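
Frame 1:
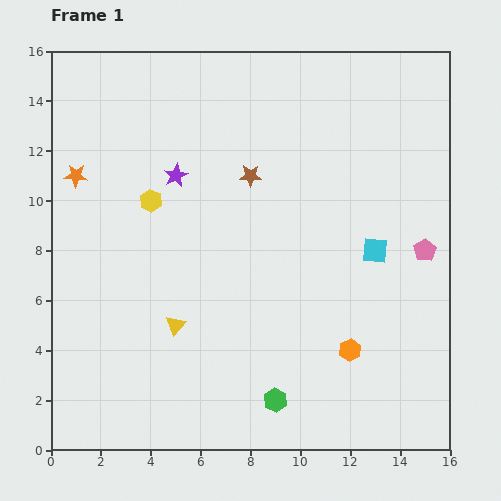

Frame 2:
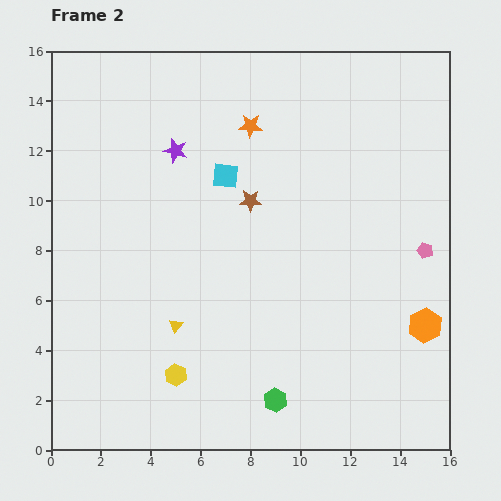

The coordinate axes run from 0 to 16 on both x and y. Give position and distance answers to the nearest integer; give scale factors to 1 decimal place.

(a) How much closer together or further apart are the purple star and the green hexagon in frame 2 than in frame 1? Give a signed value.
+1

Distance in frame 1: 10. Distance in frame 2: 11.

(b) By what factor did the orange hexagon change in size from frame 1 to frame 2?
1.5×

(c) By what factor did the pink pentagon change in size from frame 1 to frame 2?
0.7×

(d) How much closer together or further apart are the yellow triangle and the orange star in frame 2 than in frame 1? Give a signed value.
+2

Distance in frame 1: 7. Distance in frame 2: 9.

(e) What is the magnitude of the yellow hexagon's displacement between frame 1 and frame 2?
7

The yellow hexagon moved from (4, 10) to (5, 3), a distance of √(1² + 7²) ≈ 7.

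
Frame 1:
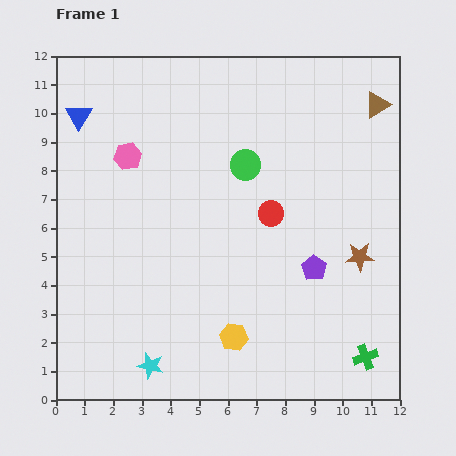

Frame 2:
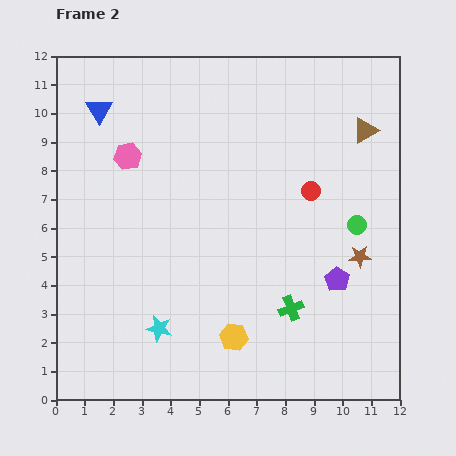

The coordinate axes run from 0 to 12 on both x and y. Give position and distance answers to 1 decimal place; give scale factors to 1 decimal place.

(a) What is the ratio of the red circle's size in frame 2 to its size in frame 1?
0.7×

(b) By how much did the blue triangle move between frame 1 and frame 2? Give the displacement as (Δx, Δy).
(0.7, 0.2)

The blue triangle was at (0.8, 9.9) in frame 1 and (1.5, 10.1) in frame 2.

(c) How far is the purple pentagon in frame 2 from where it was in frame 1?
0.9

The purple pentagon moved from (9.0, 4.6) to (9.8, 4.2), a distance of √(0.8² + 0.4²) ≈ 0.9.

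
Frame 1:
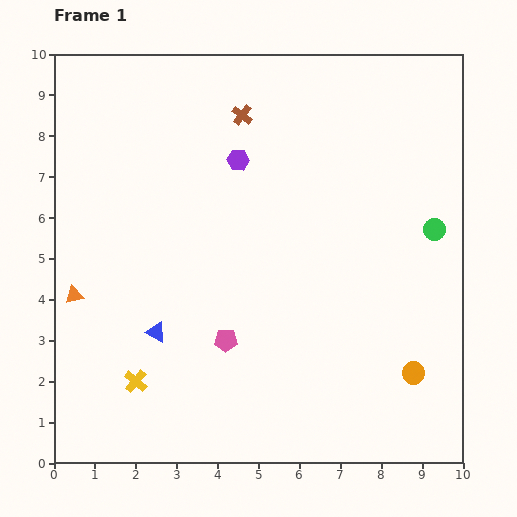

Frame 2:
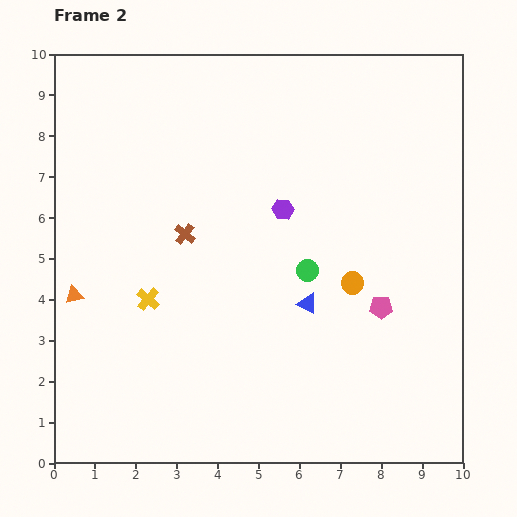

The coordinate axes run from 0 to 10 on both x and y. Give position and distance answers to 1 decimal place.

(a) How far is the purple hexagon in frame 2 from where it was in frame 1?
1.6

The purple hexagon moved from (4.5, 7.4) to (5.6, 6.2), a distance of √(1.1² + 1.2²) ≈ 1.6.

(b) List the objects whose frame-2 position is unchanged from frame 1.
the orange triangle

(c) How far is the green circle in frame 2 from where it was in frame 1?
3.3

The green circle moved from (9.3, 5.7) to (6.2, 4.7), a distance of √(3.1² + 1.0²) ≈ 3.3.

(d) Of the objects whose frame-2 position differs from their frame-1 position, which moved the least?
the purple hexagon

(moved 1.6)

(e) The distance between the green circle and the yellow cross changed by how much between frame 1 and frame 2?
-4.2

Distance in frame 1: 8.2. Distance in frame 2: 4.0.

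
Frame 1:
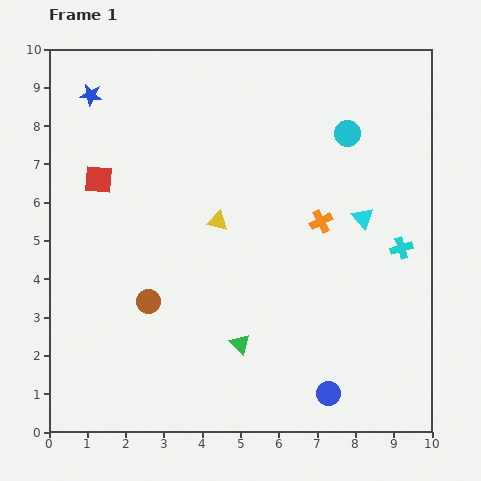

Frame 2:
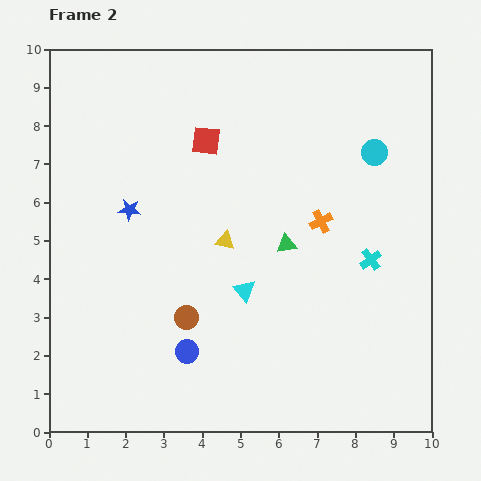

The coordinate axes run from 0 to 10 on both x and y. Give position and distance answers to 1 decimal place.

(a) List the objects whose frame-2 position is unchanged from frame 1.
the orange cross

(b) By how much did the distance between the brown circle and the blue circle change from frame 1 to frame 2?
-4.4

Distance in frame 1: 5.3. Distance in frame 2: 0.9.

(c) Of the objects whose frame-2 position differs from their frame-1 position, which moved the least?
the yellow triangle

(moved 0.5)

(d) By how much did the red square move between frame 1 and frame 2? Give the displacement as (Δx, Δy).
(2.8, 1.0)

The red square was at (1.3, 6.6) in frame 1 and (4.1, 7.6) in frame 2.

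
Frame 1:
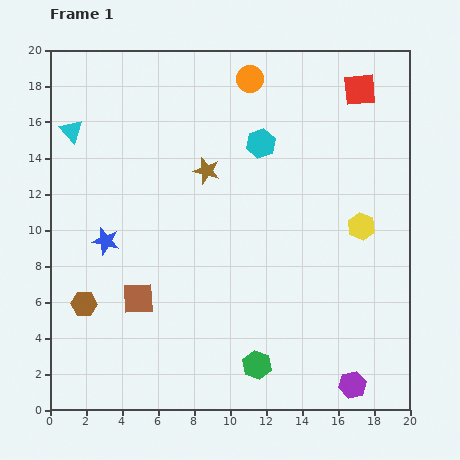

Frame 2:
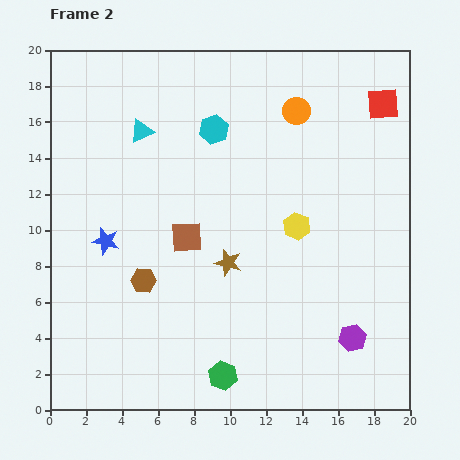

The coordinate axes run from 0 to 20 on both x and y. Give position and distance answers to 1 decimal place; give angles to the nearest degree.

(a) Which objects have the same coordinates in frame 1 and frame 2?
the blue star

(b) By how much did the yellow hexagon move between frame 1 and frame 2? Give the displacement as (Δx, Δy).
(-3.6, 0.0)

The yellow hexagon was at (17.3, 10.2) in frame 1 and (13.7, 10.2) in frame 2.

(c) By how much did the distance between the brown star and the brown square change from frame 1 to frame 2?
-5.4

Distance in frame 1: 8.1. Distance in frame 2: 2.7.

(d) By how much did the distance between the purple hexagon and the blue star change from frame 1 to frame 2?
-1.2

Distance in frame 1: 15.9. Distance in frame 2: 14.7.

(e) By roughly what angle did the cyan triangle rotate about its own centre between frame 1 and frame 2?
47° clockwise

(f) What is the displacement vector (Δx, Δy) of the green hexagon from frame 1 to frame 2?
(-1.9, -0.6)

The green hexagon was at (11.5, 2.5) in frame 1 and (9.6, 1.9) in frame 2.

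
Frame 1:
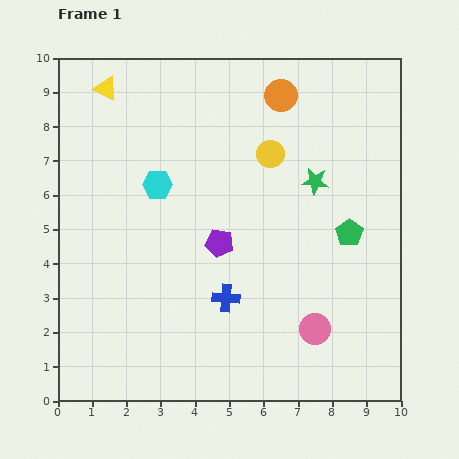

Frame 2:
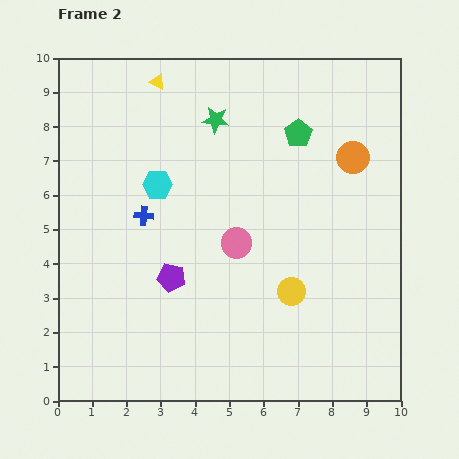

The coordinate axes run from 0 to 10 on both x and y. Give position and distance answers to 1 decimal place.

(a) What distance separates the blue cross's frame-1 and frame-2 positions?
3.4

The blue cross moved from (4.9, 3.0) to (2.5, 5.4), a distance of √(2.4² + 2.4²) ≈ 3.4.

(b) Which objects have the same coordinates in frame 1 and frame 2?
the cyan hexagon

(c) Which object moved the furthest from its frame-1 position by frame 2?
the yellow circle

(moved 4.0; next 3.4)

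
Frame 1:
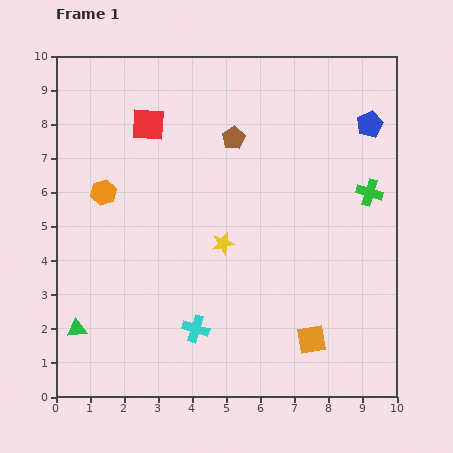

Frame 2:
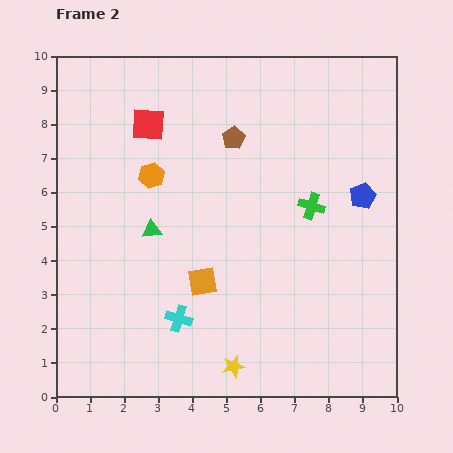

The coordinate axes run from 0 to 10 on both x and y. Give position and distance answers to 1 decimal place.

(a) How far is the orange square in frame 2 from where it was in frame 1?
3.6

The orange square moved from (7.5, 1.7) to (4.3, 3.4), a distance of √(3.2² + 1.7²) ≈ 3.6.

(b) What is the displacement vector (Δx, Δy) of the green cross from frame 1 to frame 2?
(-1.7, -0.4)

The green cross was at (9.2, 6.0) in frame 1 and (7.5, 5.6) in frame 2.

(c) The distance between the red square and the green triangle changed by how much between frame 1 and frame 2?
-3.3

Distance in frame 1: 6.4. Distance in frame 2: 3.1.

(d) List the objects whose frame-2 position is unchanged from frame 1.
the brown pentagon, the red square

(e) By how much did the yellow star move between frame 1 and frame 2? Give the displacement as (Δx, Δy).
(0.3, -3.6)

The yellow star was at (4.9, 4.5) in frame 1 and (5.2, 0.9) in frame 2.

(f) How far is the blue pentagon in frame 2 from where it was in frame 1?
2.1

The blue pentagon moved from (9.2, 8.0) to (9.0, 5.9), a distance of √(0.2² + 2.1²) ≈ 2.1.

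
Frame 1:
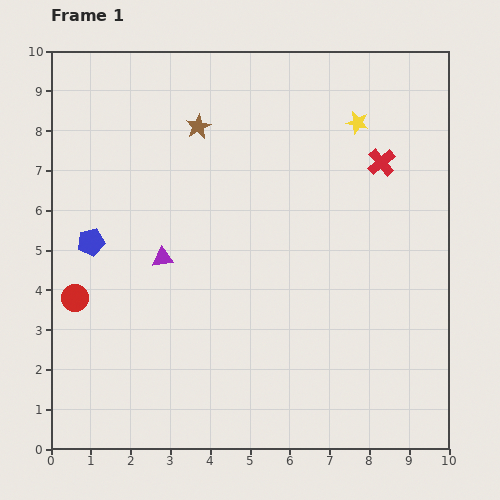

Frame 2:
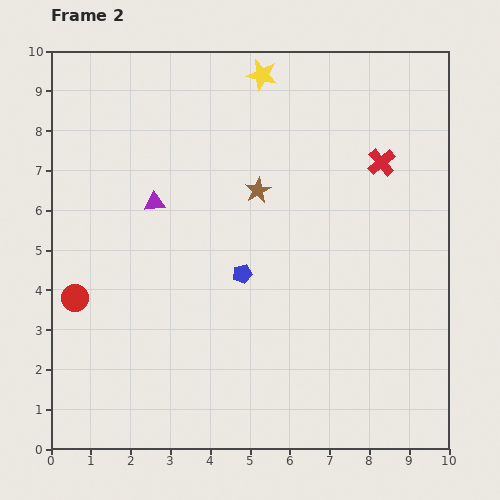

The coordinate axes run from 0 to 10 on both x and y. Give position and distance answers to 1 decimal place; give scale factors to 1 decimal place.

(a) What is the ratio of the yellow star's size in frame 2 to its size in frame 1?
1.4×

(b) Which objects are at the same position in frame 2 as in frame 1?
the red cross, the red circle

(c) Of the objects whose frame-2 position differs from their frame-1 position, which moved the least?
the purple triangle

(moved 1.4)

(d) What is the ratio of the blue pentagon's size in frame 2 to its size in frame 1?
0.7×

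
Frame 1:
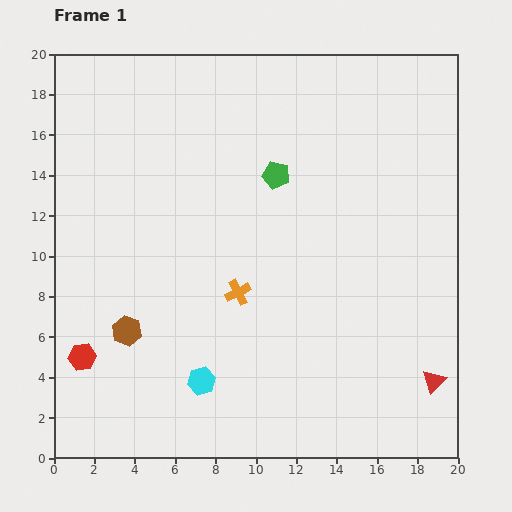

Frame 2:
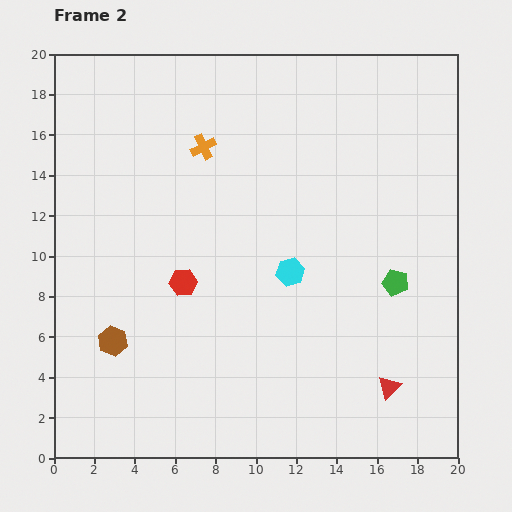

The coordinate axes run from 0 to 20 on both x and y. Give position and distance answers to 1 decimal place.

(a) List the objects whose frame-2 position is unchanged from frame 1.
none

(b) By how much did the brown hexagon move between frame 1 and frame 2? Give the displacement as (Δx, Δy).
(-0.7, -0.5)

The brown hexagon was at (3.6, 6.3) in frame 1 and (2.9, 5.8) in frame 2.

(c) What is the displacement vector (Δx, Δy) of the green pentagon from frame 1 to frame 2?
(5.9, -5.3)

The green pentagon was at (11.0, 14.0) in frame 1 and (16.9, 8.7) in frame 2.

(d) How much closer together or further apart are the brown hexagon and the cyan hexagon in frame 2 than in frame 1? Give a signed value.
+4.9

Distance in frame 1: 4.5. Distance in frame 2: 9.4.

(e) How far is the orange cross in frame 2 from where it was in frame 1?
7.4

The orange cross moved from (9.1, 8.2) to (7.4, 15.4), a distance of √(1.7² + 7.2²) ≈ 7.4.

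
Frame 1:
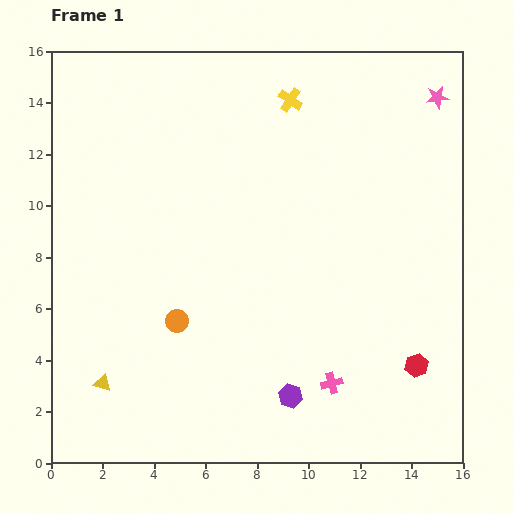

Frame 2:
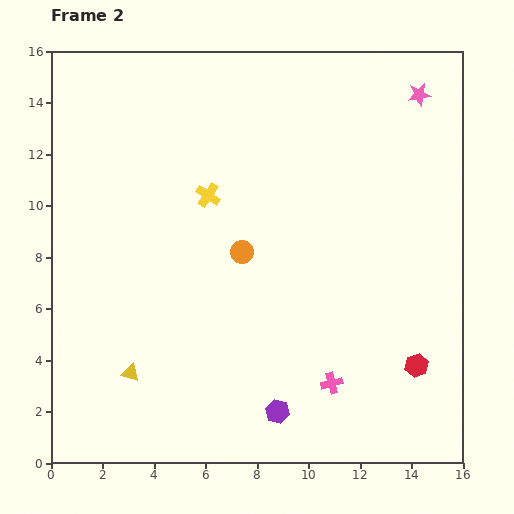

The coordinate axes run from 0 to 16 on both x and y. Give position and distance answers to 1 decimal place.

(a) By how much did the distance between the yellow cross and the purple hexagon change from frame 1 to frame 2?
-2.7

Distance in frame 1: 11.5. Distance in frame 2: 8.8.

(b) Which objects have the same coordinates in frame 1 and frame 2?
the red hexagon, the pink cross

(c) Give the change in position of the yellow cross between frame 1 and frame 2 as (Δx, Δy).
(-3.2, -3.7)

The yellow cross was at (9.3, 14.1) in frame 1 and (6.1, 10.4) in frame 2.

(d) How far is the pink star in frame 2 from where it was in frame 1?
0.7

The pink star moved from (15.0, 14.2) to (14.3, 14.3), a distance of √(0.7² + 0.1²) ≈ 0.7.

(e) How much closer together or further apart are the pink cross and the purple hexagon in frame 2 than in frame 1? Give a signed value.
+0.7

Distance in frame 1: 1.7. Distance in frame 2: 2.4.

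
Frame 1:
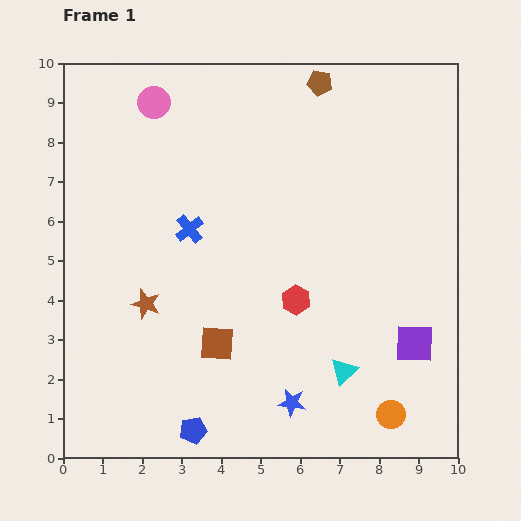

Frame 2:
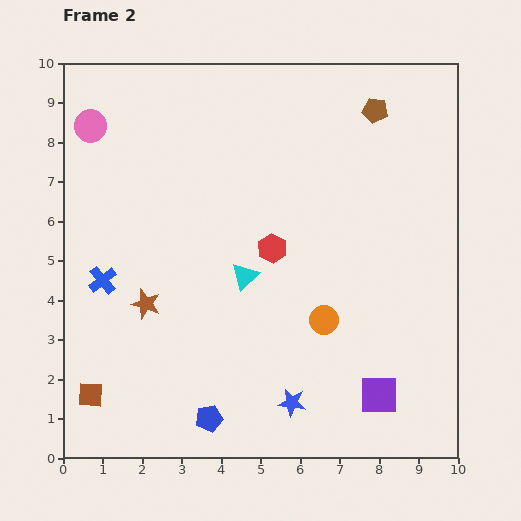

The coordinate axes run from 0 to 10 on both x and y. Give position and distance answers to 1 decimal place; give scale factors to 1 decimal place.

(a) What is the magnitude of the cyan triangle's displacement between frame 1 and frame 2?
3.5

The cyan triangle moved from (7.1, 2.2) to (4.6, 4.6), a distance of √(2.5² + 2.4²) ≈ 3.5.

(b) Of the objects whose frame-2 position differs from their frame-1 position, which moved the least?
the blue pentagon

(moved 0.5)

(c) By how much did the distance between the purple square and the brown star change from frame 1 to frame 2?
-0.6

Distance in frame 1: 6.9. Distance in frame 2: 6.3.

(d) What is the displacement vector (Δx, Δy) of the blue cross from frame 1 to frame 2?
(-2.2, -1.3)

The blue cross was at (3.2, 5.8) in frame 1 and (1.0, 4.5) in frame 2.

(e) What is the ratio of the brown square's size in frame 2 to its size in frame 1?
0.7×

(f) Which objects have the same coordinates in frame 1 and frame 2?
the brown star, the blue star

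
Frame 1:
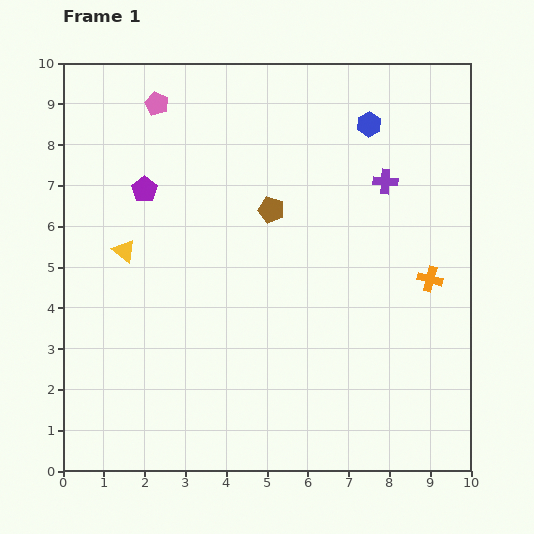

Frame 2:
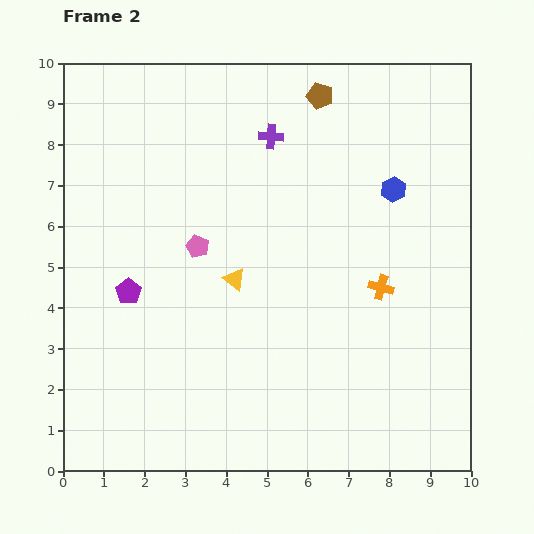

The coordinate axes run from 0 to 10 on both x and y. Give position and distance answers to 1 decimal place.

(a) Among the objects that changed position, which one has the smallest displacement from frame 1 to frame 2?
the orange cross

(moved 1.2)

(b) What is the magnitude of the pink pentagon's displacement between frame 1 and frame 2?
3.6

The pink pentagon moved from (2.3, 9.0) to (3.3, 5.5), a distance of √(1.0² + 3.5²) ≈ 3.6.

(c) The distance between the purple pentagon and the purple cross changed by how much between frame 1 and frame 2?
-0.7

Distance in frame 1: 5.9. Distance in frame 2: 5.2.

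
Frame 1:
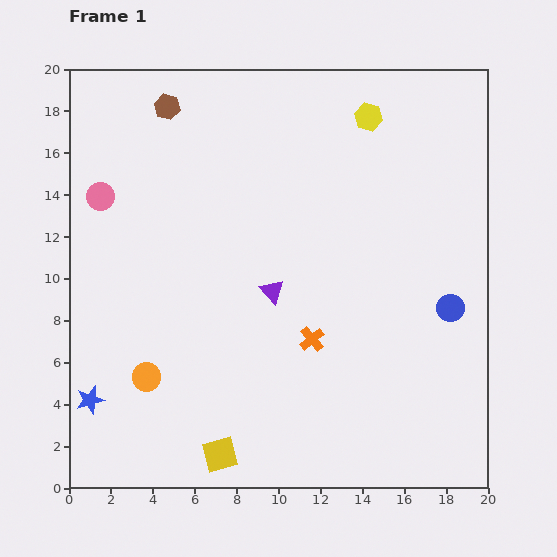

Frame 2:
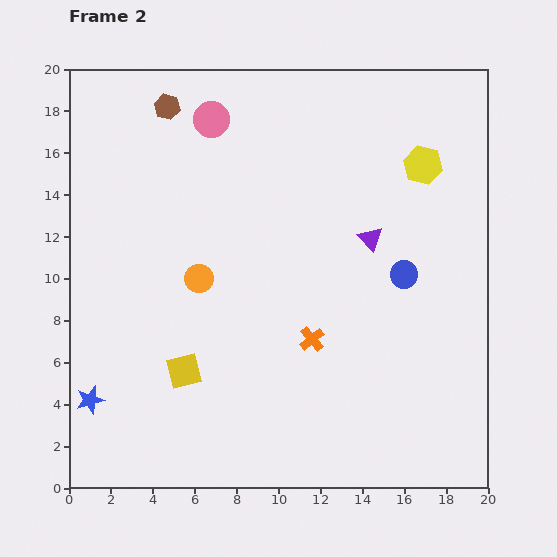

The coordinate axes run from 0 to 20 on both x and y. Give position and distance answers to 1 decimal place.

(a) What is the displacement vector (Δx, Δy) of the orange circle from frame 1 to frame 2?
(2.5, 4.7)

The orange circle was at (3.7, 5.3) in frame 1 and (6.2, 10.0) in frame 2.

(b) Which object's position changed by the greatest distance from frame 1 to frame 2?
the pink circle

(moved 6.5; next 5.3)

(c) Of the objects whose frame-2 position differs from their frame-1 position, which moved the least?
the blue circle

(moved 2.7)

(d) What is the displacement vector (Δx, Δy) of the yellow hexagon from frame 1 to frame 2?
(2.6, -2.3)

The yellow hexagon was at (14.3, 17.7) in frame 1 and (16.9, 15.4) in frame 2.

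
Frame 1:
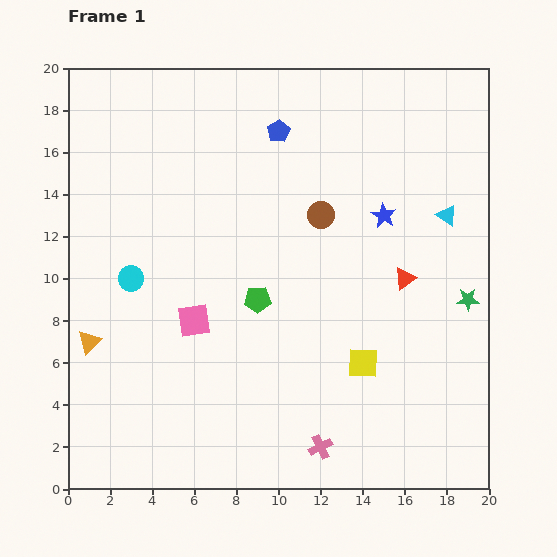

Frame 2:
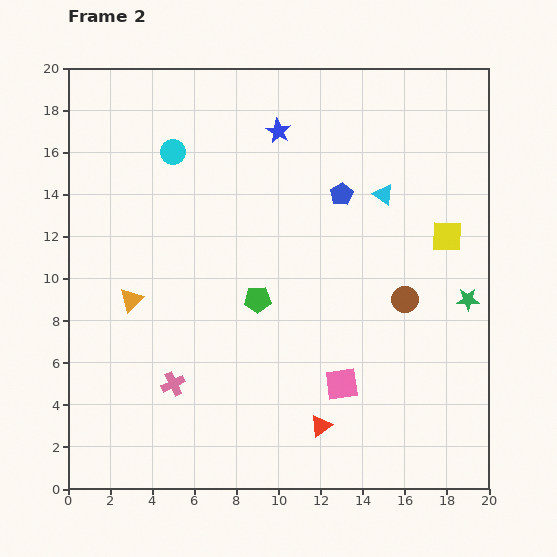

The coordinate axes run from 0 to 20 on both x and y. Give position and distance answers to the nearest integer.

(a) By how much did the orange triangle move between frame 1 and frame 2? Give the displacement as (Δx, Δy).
(2, 2)

The orange triangle was at (1, 7) in frame 1 and (3, 9) in frame 2.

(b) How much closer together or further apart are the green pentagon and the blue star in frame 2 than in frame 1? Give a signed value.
+1

Distance in frame 1: 7. Distance in frame 2: 8.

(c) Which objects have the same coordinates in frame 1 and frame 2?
the green star, the green pentagon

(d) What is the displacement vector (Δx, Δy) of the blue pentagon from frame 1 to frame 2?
(3, -3)

The blue pentagon was at (10, 17) in frame 1 and (13, 14) in frame 2.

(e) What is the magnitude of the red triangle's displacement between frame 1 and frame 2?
8

The red triangle moved from (16, 10) to (12, 3), a distance of √(4² + 7²) ≈ 8.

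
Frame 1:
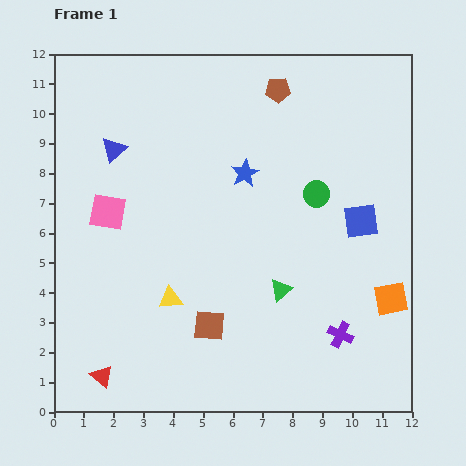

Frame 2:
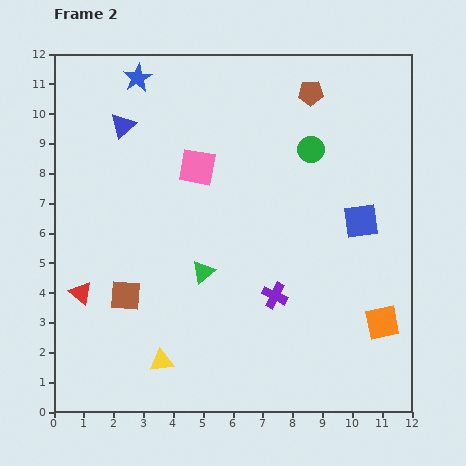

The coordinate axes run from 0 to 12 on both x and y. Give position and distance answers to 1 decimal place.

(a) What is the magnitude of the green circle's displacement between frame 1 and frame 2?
1.5

The green circle moved from (8.8, 7.3) to (8.6, 8.8), a distance of √(0.2² + 1.5²) ≈ 1.5.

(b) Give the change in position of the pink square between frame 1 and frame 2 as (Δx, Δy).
(3.0, 1.5)

The pink square was at (1.8, 6.7) in frame 1 and (4.8, 8.2) in frame 2.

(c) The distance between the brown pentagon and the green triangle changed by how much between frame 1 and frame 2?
+0.3

Distance in frame 1: 6.7. Distance in frame 2: 7.0.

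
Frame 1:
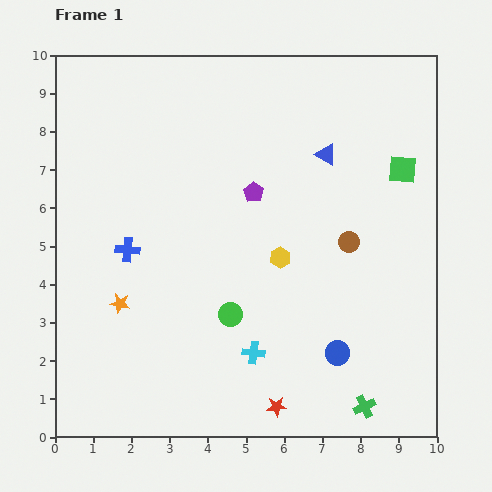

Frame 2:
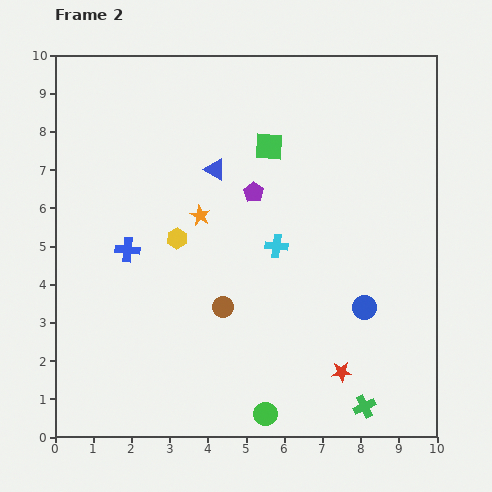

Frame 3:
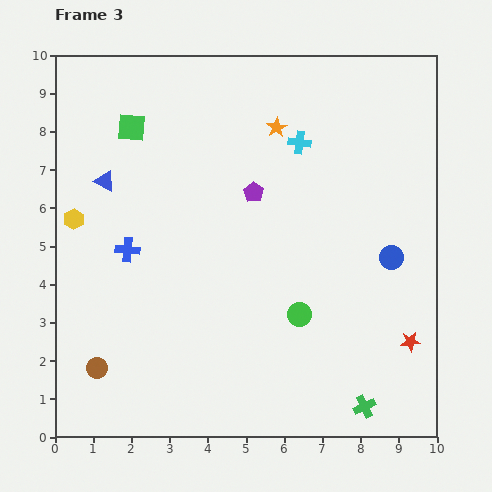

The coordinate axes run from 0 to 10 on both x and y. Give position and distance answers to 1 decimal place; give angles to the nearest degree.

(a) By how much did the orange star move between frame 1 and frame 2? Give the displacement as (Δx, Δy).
(2.1, 2.3)

The orange star was at (1.7, 3.5) in frame 1 and (3.8, 5.8) in frame 2.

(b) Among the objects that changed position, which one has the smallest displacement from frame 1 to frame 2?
the blue circle

(moved 1.4)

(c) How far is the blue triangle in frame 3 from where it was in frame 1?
5.8

The blue triangle moved from (7.1, 7.4) to (1.3, 6.7), a distance of √(5.8² + 0.7²) ≈ 5.8.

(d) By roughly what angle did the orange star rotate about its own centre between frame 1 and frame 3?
30° clockwise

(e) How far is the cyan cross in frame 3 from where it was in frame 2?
2.8

The cyan cross moved from (5.8, 5.0) to (6.4, 7.7), a distance of √(0.6² + 2.7²) ≈ 2.8.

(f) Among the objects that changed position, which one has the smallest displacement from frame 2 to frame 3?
the blue circle

(moved 1.5)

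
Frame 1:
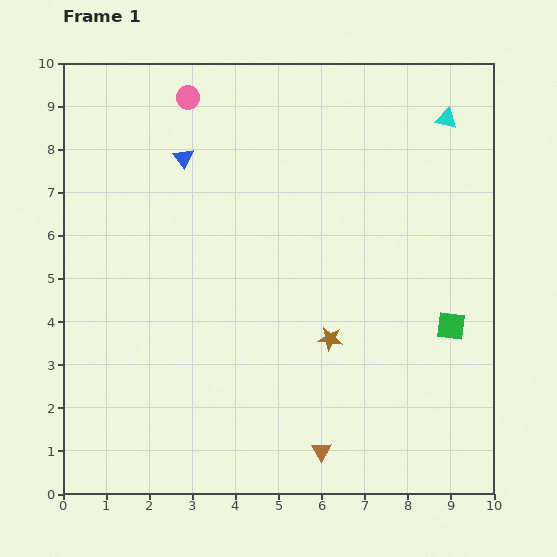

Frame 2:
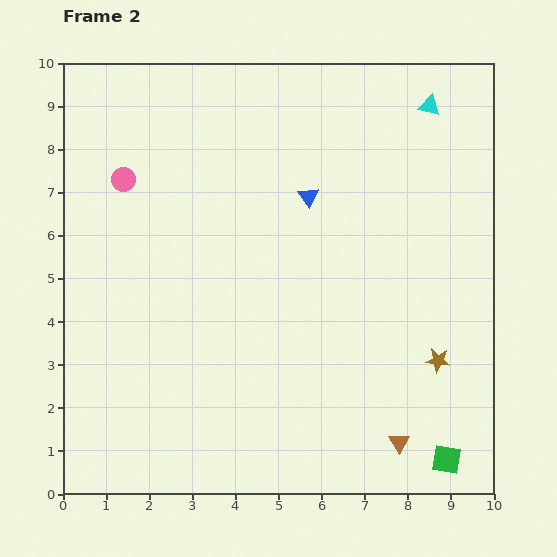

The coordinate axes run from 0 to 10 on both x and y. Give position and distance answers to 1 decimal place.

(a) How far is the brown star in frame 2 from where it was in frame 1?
2.5

The brown star moved from (6.2, 3.6) to (8.7, 3.1), a distance of √(2.5² + 0.5²) ≈ 2.5.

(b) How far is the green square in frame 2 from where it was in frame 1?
3.1

The green square moved from (9.0, 3.9) to (8.9, 0.8), a distance of √(0.1² + 3.1²) ≈ 3.1.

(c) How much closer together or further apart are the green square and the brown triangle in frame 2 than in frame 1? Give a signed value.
-3.0

Distance in frame 1: 4.2. Distance in frame 2: 1.2.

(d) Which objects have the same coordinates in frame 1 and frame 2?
none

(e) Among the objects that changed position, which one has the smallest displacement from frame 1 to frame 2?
the cyan triangle

(moved 0.5)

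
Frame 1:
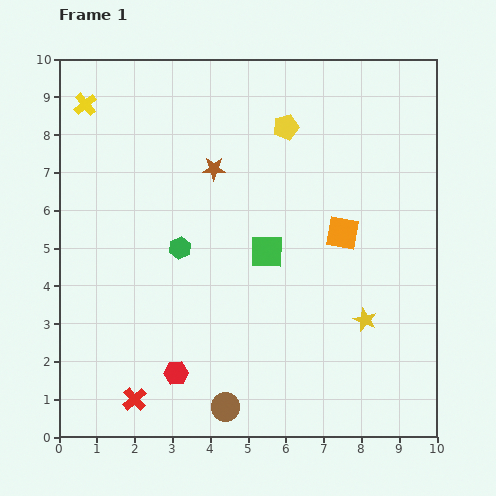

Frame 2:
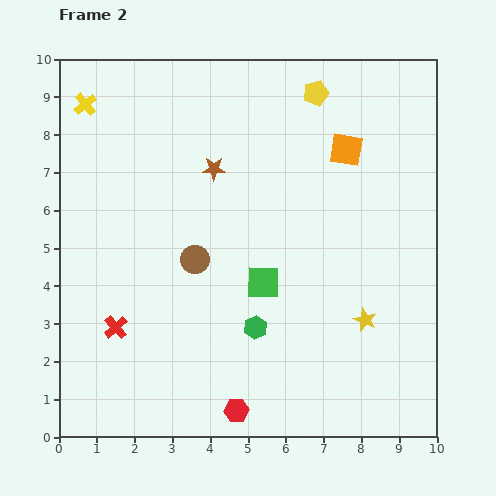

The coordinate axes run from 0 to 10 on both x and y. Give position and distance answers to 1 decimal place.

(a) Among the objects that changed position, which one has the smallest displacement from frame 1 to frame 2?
the green square

(moved 0.8)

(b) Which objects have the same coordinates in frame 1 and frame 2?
the brown star, the yellow cross, the yellow star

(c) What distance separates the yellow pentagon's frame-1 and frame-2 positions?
1.2

The yellow pentagon moved from (6.0, 8.2) to (6.8, 9.1), a distance of √(0.8² + 0.9²) ≈ 1.2.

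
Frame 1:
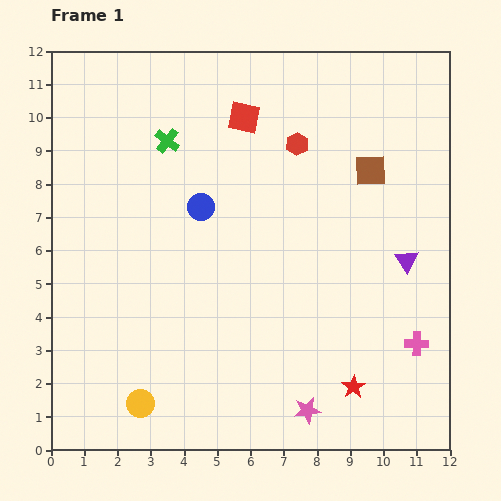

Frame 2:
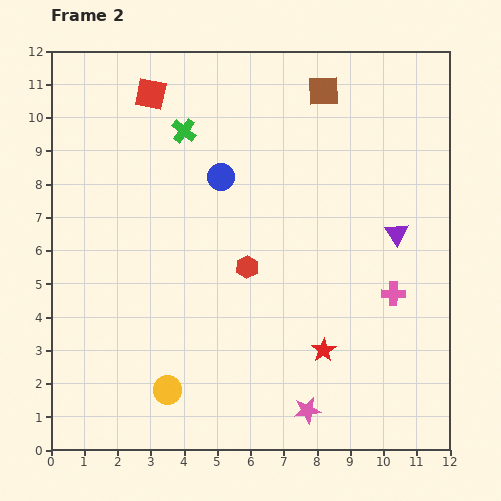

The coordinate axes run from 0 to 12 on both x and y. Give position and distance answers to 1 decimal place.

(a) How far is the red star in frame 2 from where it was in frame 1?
1.4

The red star moved from (9.1, 1.9) to (8.2, 3.0), a distance of √(0.9² + 1.1²) ≈ 1.4.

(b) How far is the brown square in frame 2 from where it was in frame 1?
2.8

The brown square moved from (9.6, 8.4) to (8.2, 10.8), a distance of √(1.4² + 2.4²) ≈ 2.8.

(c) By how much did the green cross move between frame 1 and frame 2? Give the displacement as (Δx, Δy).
(0.5, 0.3)

The green cross was at (3.5, 9.3) in frame 1 and (4.0, 9.6) in frame 2.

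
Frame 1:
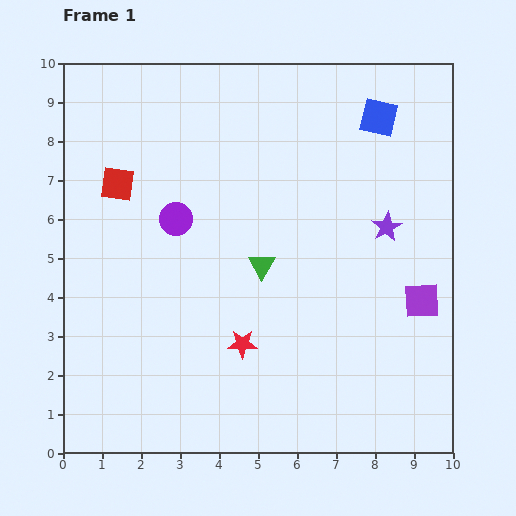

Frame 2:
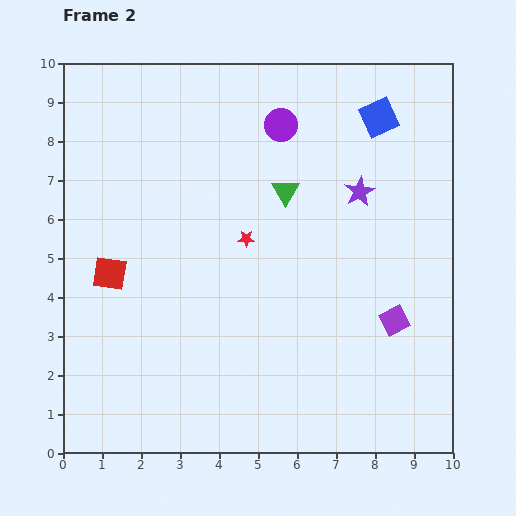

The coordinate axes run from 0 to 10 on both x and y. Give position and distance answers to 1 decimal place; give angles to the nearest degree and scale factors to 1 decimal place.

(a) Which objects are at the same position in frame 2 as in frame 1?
the blue square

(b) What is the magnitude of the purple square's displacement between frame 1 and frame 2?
0.9

The purple square moved from (9.2, 3.9) to (8.5, 3.4), a distance of √(0.7² + 0.5²) ≈ 0.9.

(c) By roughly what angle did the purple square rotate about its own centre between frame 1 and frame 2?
26° counter-clockwise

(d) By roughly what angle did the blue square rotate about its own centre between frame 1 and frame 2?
38° counter-clockwise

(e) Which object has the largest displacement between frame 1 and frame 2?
the purple circle

(moved 3.6; next 2.7)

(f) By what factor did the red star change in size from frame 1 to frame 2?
0.6×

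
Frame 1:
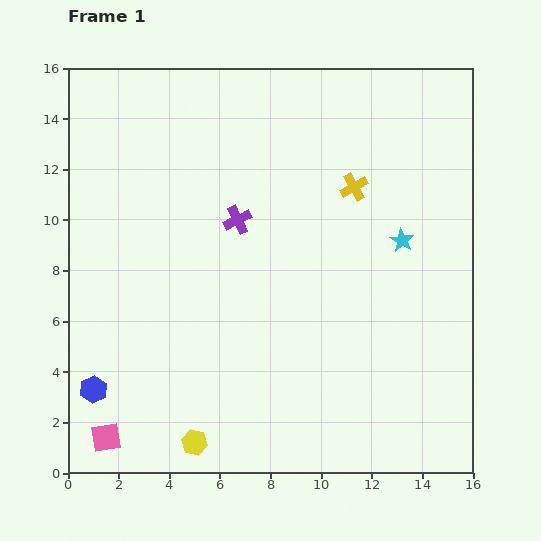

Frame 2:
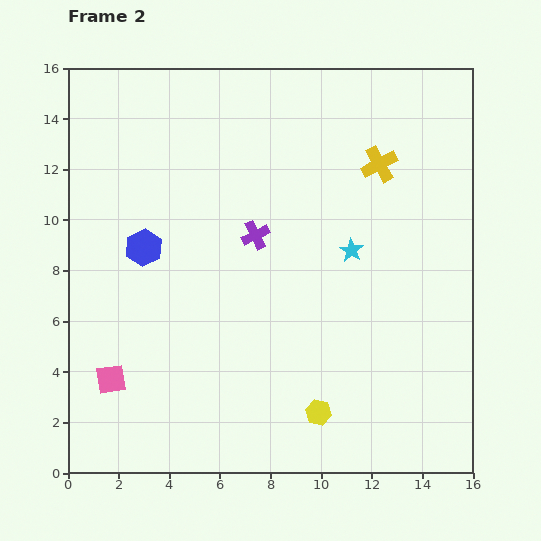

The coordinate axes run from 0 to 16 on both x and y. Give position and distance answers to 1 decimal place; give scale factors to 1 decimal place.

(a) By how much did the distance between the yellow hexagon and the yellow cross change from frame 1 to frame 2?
-1.8

Distance in frame 1: 11.9. Distance in frame 2: 10.1.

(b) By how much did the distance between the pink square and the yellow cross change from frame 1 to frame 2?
-0.3

Distance in frame 1: 13.9. Distance in frame 2: 13.6.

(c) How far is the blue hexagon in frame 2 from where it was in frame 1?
5.9

The blue hexagon moved from (1.0, 3.3) to (3.0, 8.9), a distance of √(2.0² + 5.6²) ≈ 5.9.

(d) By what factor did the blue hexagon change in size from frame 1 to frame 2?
1.3×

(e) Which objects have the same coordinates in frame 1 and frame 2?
none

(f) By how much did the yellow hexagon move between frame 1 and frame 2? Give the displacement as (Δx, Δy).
(4.9, 1.2)

The yellow hexagon was at (5.0, 1.2) in frame 1 and (9.9, 2.4) in frame 2.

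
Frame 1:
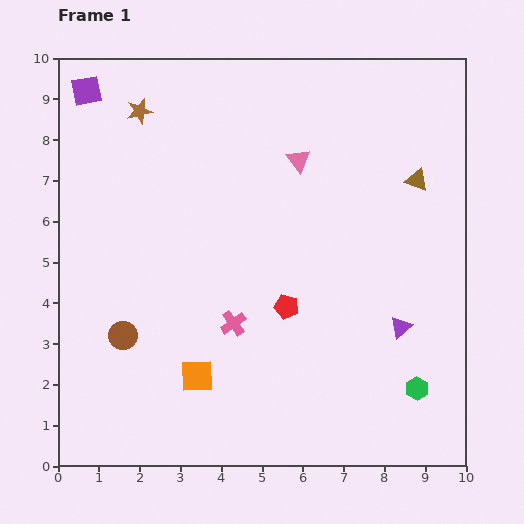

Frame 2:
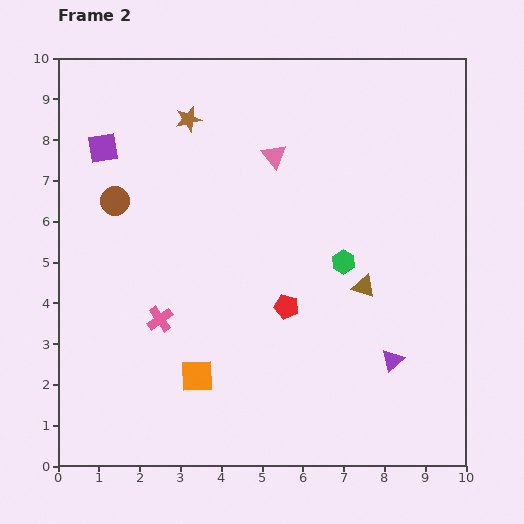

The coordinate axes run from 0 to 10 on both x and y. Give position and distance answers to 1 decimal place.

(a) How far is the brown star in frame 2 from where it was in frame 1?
1.2

The brown star moved from (2.0, 8.7) to (3.2, 8.5), a distance of √(1.2² + 0.2²) ≈ 1.2.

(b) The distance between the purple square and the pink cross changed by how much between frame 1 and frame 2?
-2.3

Distance in frame 1: 6.7. Distance in frame 2: 4.4.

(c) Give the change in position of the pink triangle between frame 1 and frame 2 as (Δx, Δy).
(-0.6, 0.1)

The pink triangle was at (5.9, 7.5) in frame 1 and (5.3, 7.6) in frame 2.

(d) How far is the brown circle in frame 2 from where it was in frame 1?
3.3

The brown circle moved from (1.6, 3.2) to (1.4, 6.5), a distance of √(0.2² + 3.3²) ≈ 3.3.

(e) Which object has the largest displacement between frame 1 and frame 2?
the green hexagon

(moved 3.6; next 3.3)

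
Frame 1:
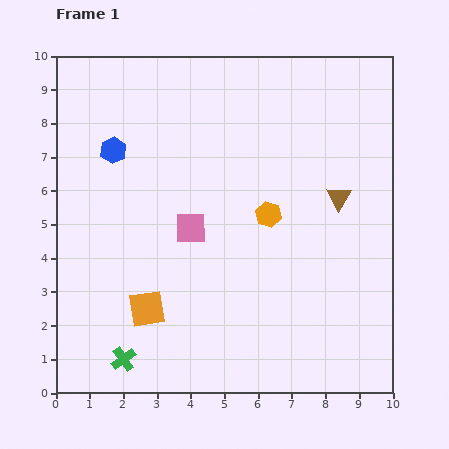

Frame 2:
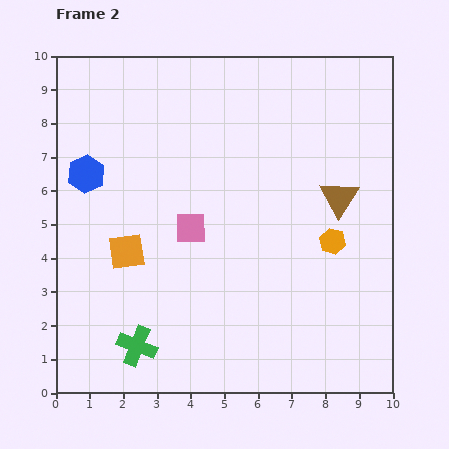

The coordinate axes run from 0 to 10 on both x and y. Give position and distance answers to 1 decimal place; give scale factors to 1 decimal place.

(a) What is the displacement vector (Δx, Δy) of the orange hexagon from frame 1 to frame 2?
(1.9, -0.8)

The orange hexagon was at (6.3, 5.3) in frame 1 and (8.2, 4.5) in frame 2.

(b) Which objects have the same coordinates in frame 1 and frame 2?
the pink square, the brown triangle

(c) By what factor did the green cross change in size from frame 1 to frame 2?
1.6×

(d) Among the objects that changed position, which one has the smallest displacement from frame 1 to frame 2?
the green cross

(moved 0.6)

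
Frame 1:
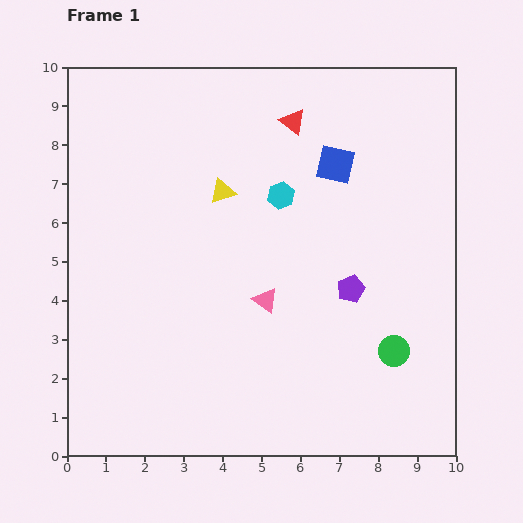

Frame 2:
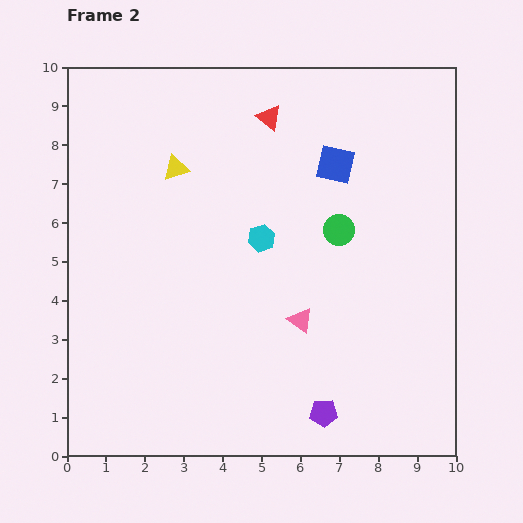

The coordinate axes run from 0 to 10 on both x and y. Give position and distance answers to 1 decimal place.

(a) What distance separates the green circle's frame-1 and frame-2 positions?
3.4

The green circle moved from (8.4, 2.7) to (7.0, 5.8), a distance of √(1.4² + 3.1²) ≈ 3.4.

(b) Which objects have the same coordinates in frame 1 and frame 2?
the blue square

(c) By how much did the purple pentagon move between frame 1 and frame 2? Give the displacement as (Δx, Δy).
(-0.7, -3.2)

The purple pentagon was at (7.3, 4.3) in frame 1 and (6.6, 1.1) in frame 2.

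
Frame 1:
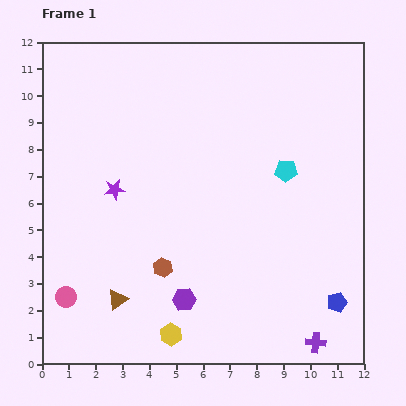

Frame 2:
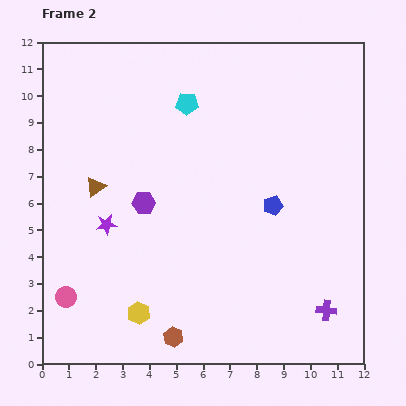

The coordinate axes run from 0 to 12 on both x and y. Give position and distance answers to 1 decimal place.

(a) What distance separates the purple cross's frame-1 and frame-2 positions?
1.3

The purple cross moved from (10.2, 0.8) to (10.6, 2.0), a distance of √(0.4² + 1.2²) ≈ 1.3.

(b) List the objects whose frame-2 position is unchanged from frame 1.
the pink circle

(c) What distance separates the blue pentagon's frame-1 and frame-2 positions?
4.3

The blue pentagon moved from (11.0, 2.3) to (8.6, 5.9), a distance of √(2.4² + 3.6²) ≈ 4.3.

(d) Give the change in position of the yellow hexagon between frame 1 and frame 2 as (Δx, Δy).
(-1.2, 0.8)

The yellow hexagon was at (4.8, 1.1) in frame 1 and (3.6, 1.9) in frame 2.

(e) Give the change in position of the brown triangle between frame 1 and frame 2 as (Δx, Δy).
(-0.8, 4.2)

The brown triangle was at (2.8, 2.4) in frame 1 and (2.0, 6.6) in frame 2.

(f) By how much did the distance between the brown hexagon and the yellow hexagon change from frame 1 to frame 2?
-0.9

Distance in frame 1: 2.5. Distance in frame 2: 1.6.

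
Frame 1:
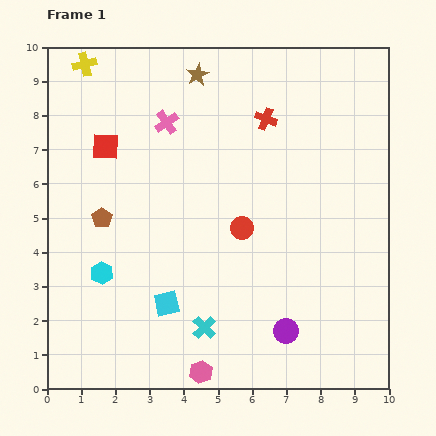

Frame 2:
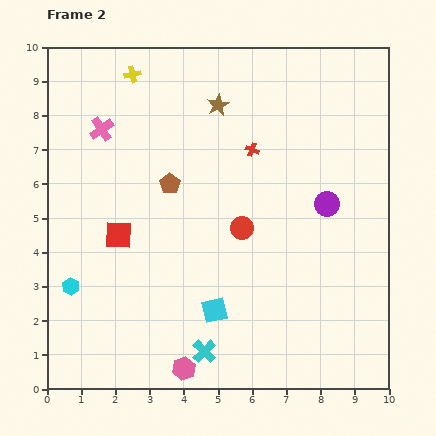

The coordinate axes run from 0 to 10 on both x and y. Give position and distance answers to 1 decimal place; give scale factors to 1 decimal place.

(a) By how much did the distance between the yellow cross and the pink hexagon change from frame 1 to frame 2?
-0.9

Distance in frame 1: 9.6. Distance in frame 2: 8.7.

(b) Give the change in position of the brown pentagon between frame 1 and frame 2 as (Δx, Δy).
(2.0, 1.0)

The brown pentagon was at (1.6, 5.0) in frame 1 and (3.6, 6.0) in frame 2.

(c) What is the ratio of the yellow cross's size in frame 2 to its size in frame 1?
0.7×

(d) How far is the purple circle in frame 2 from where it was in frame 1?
3.9

The purple circle moved from (7.0, 1.7) to (8.2, 5.4), a distance of √(1.2² + 3.7²) ≈ 3.9.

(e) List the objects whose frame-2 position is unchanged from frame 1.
the red circle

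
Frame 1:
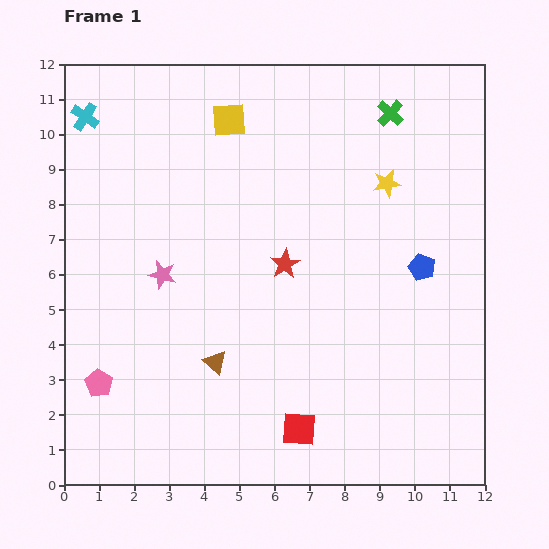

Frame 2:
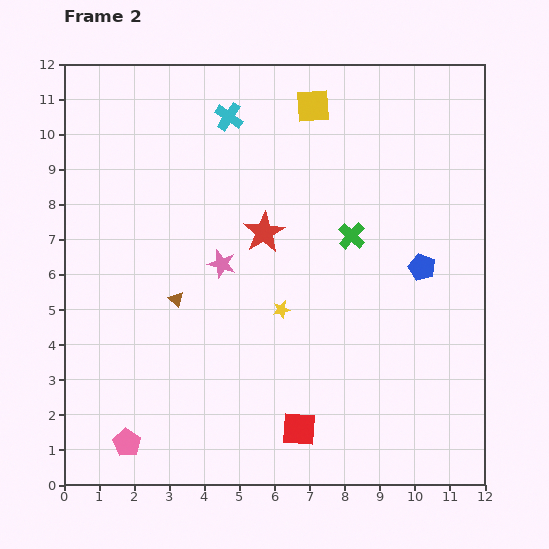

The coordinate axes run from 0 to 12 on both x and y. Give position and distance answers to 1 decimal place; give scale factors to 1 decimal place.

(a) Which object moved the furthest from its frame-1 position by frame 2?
the yellow star

(moved 4.7; next 4.1)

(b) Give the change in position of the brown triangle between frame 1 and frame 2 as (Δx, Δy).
(-1.1, 1.8)

The brown triangle was at (4.3, 3.5) in frame 1 and (3.2, 5.3) in frame 2.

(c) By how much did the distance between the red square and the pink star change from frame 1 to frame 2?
-0.7

Distance in frame 1: 5.9. Distance in frame 2: 5.2.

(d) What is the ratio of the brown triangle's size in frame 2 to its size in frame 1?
0.6×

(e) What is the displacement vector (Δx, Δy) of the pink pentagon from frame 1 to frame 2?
(0.8, -1.7)

The pink pentagon was at (1.0, 2.9) in frame 1 and (1.8, 1.2) in frame 2.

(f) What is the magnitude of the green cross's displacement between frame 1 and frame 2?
3.7

The green cross moved from (9.3, 10.6) to (8.2, 7.1), a distance of √(1.1² + 3.5²) ≈ 3.7.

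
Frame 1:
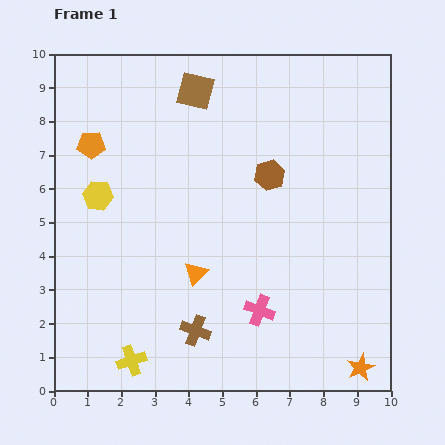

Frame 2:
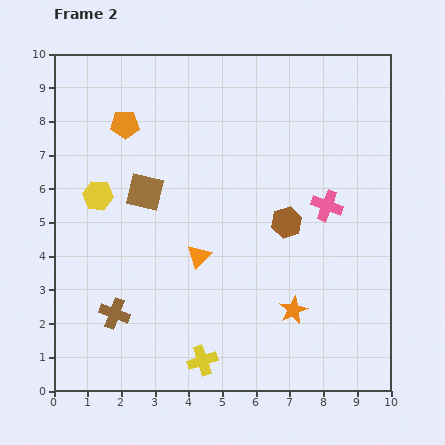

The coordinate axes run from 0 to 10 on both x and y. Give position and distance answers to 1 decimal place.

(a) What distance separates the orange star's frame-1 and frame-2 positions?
2.6

The orange star moved from (9.1, 0.7) to (7.1, 2.4), a distance of √(2.0² + 1.7²) ≈ 2.6.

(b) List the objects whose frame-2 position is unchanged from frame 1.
the yellow hexagon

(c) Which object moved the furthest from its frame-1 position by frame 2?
the pink cross

(moved 3.7; next 3.4)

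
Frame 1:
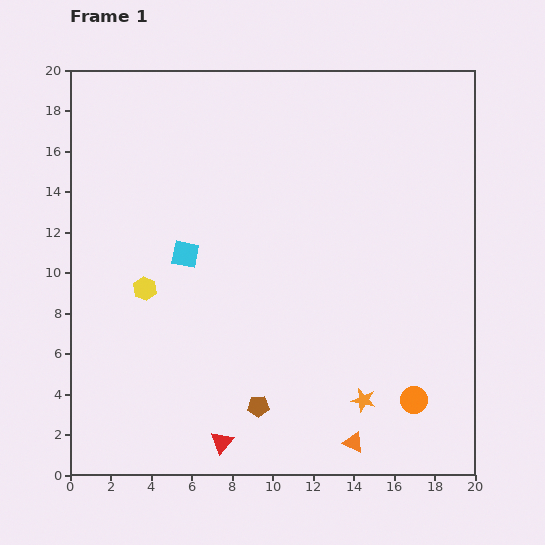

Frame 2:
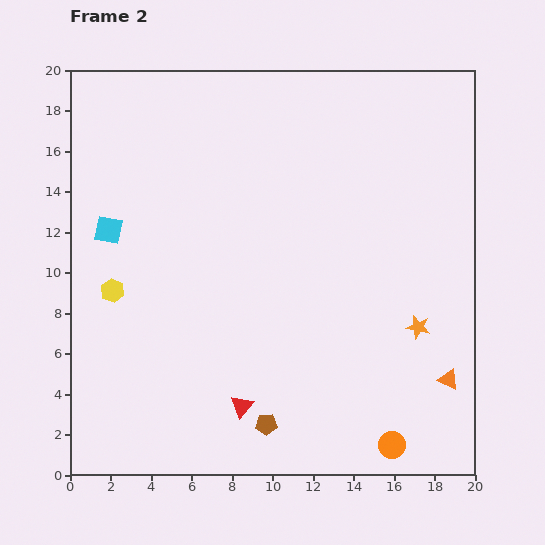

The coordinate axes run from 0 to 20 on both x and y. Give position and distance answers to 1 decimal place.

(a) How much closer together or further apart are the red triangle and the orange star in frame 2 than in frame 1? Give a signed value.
+2.2

Distance in frame 1: 7.3. Distance in frame 2: 9.5.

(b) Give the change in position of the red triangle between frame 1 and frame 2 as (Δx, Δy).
(1.0, 1.8)

The red triangle was at (7.5, 1.6) in frame 1 and (8.5, 3.4) in frame 2.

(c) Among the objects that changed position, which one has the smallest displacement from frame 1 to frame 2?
the brown pentagon

(moved 1.0)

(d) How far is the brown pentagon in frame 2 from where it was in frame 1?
1.0

The brown pentagon moved from (9.3, 3.4) to (9.7, 2.5), a distance of √(0.4² + 0.9²) ≈ 1.0.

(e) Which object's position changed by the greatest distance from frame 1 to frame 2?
the orange triangle

(moved 5.6; next 4.5)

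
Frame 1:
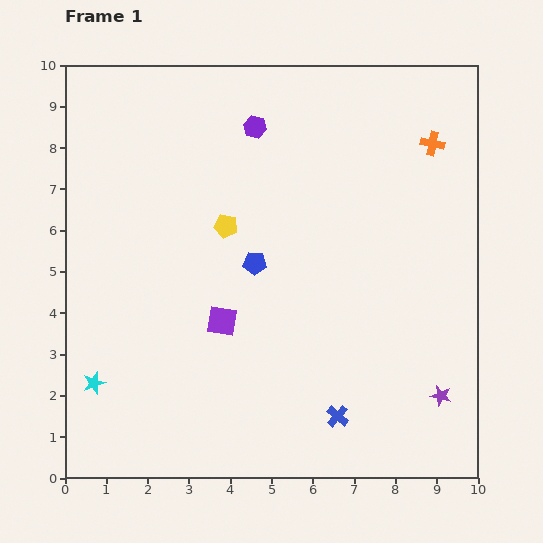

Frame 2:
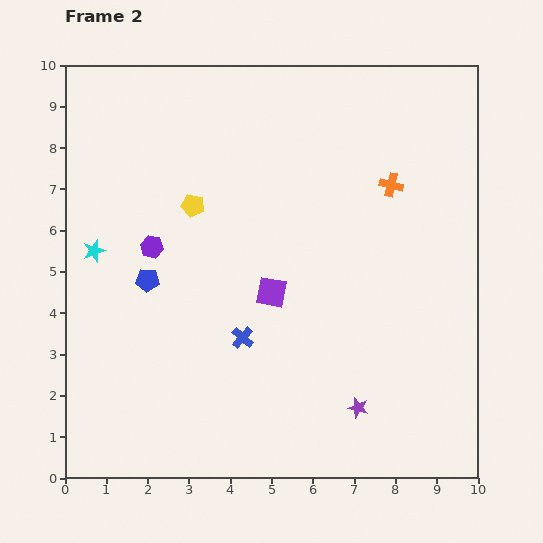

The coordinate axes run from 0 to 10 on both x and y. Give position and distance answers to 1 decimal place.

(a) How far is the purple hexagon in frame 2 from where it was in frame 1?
3.8

The purple hexagon moved from (4.6, 8.5) to (2.1, 5.6), a distance of √(2.5² + 2.9²) ≈ 3.8.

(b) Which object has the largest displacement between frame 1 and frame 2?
the purple hexagon

(moved 3.8; next 3.2)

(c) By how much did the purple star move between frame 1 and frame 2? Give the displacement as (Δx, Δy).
(-2.0, -0.3)

The purple star was at (9.1, 2.0) in frame 1 and (7.1, 1.7) in frame 2.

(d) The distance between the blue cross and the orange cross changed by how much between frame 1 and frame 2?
-1.8

Distance in frame 1: 7.0. Distance in frame 2: 5.2.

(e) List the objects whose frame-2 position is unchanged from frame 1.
none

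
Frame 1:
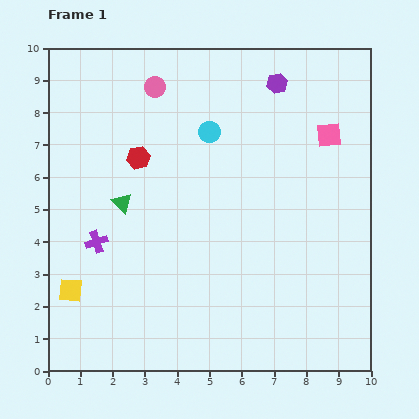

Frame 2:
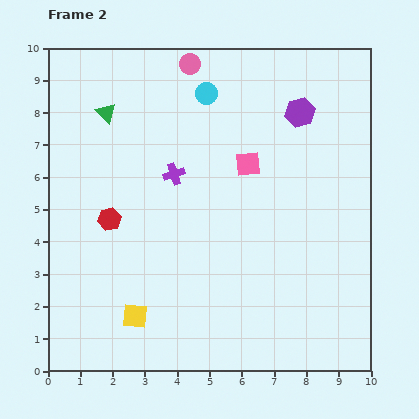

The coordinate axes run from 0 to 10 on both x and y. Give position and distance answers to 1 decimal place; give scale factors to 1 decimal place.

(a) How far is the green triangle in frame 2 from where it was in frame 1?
2.8

The green triangle moved from (2.3, 5.2) to (1.8, 8.0), a distance of √(0.5² + 2.8²) ≈ 2.8.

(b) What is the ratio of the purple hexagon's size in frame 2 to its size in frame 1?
1.4×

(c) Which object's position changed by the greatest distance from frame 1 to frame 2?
the purple cross

(moved 3.2; next 2.8)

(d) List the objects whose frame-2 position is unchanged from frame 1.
none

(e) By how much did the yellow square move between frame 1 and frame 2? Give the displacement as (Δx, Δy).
(2.0, -0.8)

The yellow square was at (0.7, 2.5) in frame 1 and (2.7, 1.7) in frame 2.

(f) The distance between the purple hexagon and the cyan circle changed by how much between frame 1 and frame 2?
+0.4

Distance in frame 1: 2.6. Distance in frame 2: 3.0.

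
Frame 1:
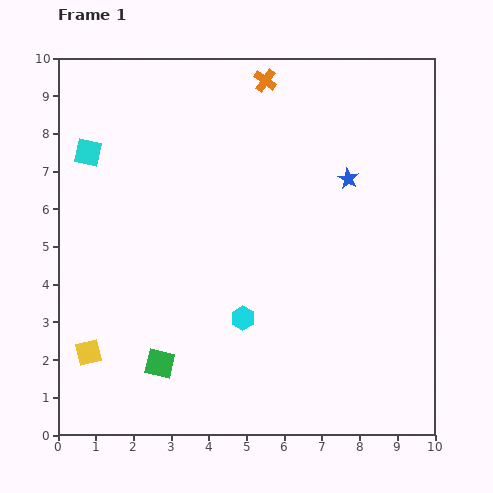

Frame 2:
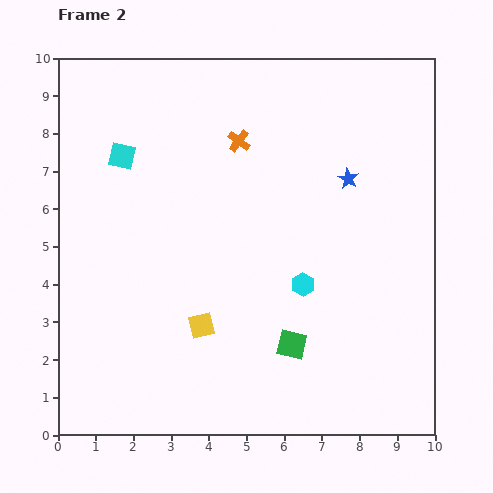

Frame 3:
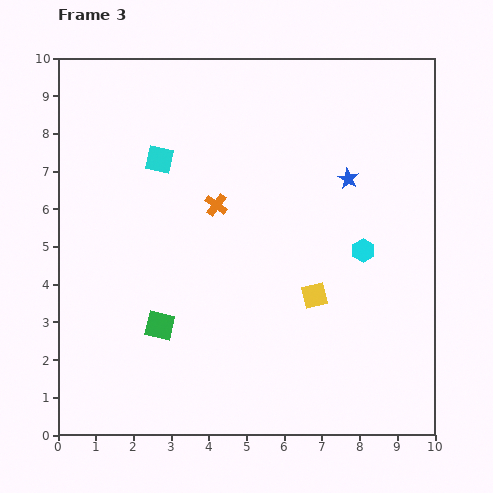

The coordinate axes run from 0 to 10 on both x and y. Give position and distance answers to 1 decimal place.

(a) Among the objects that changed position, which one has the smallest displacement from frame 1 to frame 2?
the cyan square

(moved 0.9)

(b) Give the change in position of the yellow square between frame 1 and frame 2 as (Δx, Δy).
(3.0, 0.7)

The yellow square was at (0.8, 2.2) in frame 1 and (3.8, 2.9) in frame 2.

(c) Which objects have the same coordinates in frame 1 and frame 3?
the blue star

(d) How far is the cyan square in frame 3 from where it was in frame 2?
1.0

The cyan square moved from (1.7, 7.4) to (2.7, 7.3), a distance of √(1.0² + 0.1²) ≈ 1.0.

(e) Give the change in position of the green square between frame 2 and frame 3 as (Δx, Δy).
(-3.5, 0.5)

The green square was at (6.2, 2.4) in frame 2 and (2.7, 2.9) in frame 3.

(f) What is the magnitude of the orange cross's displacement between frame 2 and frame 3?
1.8

The orange cross moved from (4.8, 7.8) to (4.2, 6.1), a distance of √(0.6² + 1.7²) ≈ 1.8.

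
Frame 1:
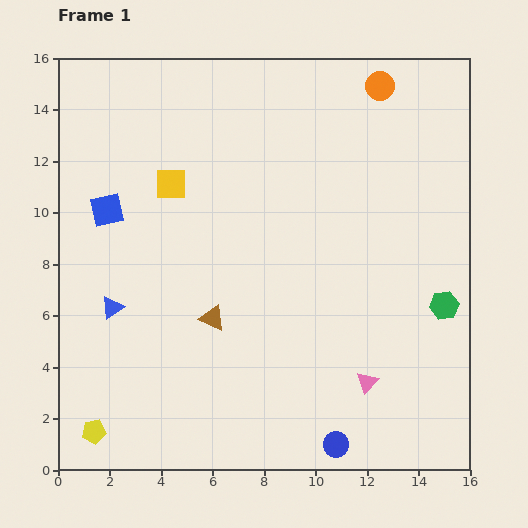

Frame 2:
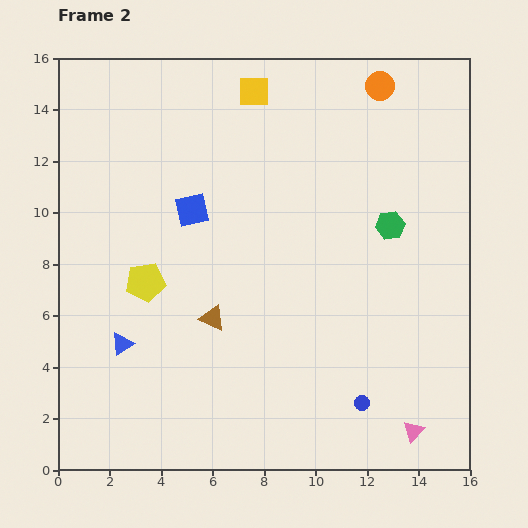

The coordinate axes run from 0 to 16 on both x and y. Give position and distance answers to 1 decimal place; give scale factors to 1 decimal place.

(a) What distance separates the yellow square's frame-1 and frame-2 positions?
4.8

The yellow square moved from (4.4, 11.1) to (7.6, 14.7), a distance of √(3.2² + 3.6²) ≈ 4.8.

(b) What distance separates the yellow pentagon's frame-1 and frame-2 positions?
6.1

The yellow pentagon moved from (1.4, 1.5) to (3.4, 7.3), a distance of √(2.0² + 5.8²) ≈ 6.1.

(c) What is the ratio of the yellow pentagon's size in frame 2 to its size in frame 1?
1.6×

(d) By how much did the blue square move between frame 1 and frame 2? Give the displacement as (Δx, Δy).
(3.3, 0.0)

The blue square was at (1.9, 10.1) in frame 1 and (5.2, 10.1) in frame 2.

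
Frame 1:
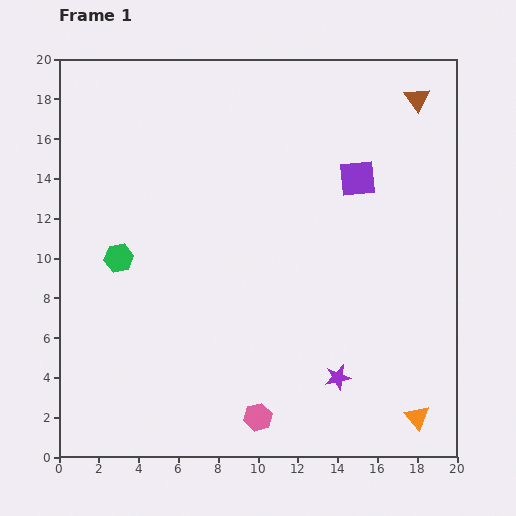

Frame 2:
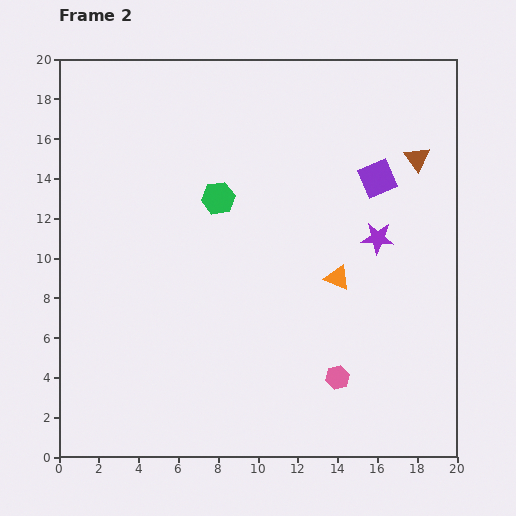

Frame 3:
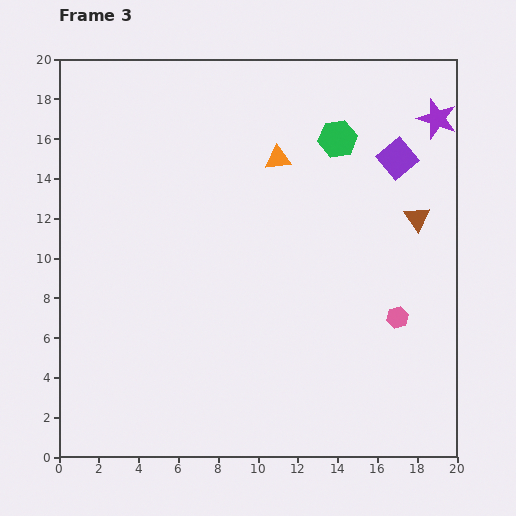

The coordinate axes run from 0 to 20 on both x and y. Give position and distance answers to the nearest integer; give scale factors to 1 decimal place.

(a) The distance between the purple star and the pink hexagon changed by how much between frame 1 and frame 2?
+3

Distance in frame 1: 4. Distance in frame 2: 7.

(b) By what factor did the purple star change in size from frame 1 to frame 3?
1.6×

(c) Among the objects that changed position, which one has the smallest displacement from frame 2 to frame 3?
the purple square

(moved 1)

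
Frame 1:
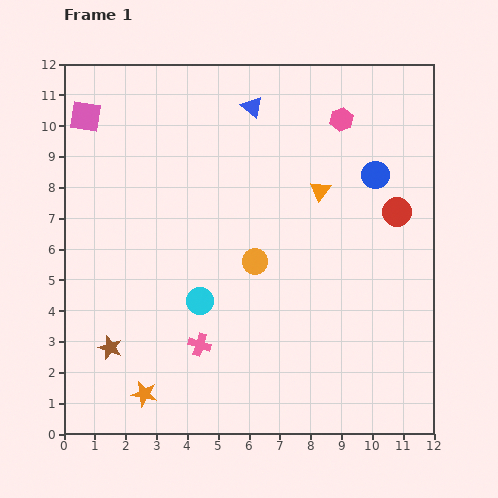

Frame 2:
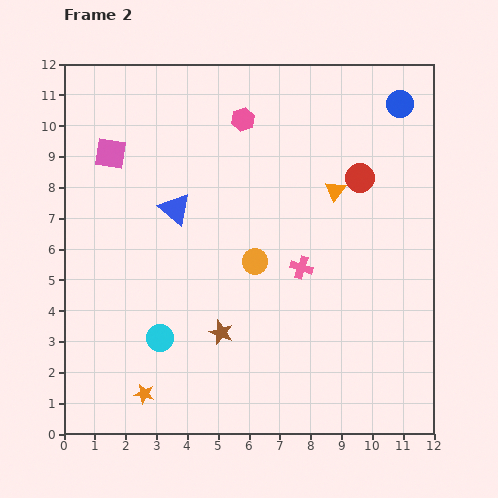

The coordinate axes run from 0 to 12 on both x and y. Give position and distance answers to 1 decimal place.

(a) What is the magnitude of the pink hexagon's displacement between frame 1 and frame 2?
3.2

The pink hexagon moved from (9.0, 10.2) to (5.8, 10.2), a distance of √(3.2² + 0.0²) ≈ 3.2.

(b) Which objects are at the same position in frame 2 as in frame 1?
the orange circle, the orange star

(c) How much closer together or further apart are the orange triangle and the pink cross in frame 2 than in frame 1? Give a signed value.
-3.6

Distance in frame 1: 6.3. Distance in frame 2: 2.7.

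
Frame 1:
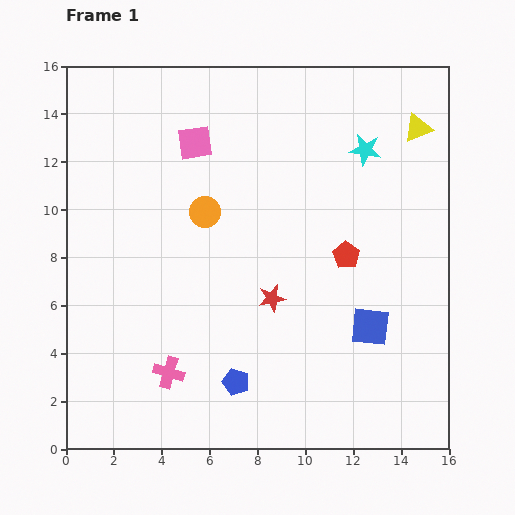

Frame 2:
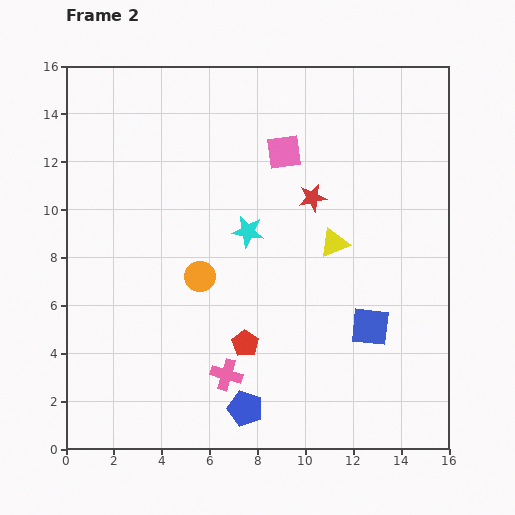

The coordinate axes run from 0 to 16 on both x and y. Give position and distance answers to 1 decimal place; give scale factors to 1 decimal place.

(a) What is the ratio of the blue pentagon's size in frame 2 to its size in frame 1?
1.3×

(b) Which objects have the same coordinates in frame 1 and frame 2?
the blue square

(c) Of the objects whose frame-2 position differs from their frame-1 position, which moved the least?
the blue pentagon

(moved 1.2)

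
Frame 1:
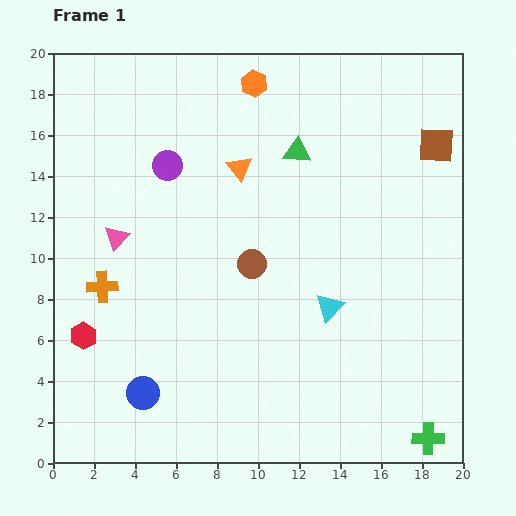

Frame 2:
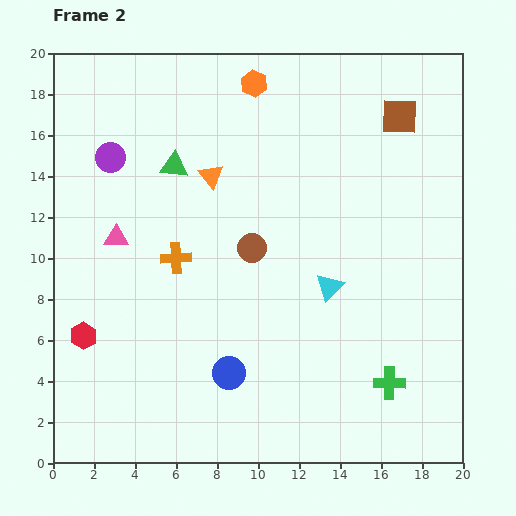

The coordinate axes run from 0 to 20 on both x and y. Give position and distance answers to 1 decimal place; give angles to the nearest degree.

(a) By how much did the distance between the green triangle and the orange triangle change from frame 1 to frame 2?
-1.0

Distance in frame 1: 2.9. Distance in frame 2: 1.9.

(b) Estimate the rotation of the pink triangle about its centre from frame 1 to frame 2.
49° clockwise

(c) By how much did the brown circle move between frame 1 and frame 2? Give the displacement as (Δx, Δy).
(0.0, 0.8)

The brown circle was at (9.7, 9.7) in frame 1 and (9.7, 10.5) in frame 2.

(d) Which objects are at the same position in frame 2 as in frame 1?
the orange hexagon, the pink triangle, the red hexagon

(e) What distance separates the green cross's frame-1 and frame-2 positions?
3.3

The green cross moved from (18.3, 1.2) to (16.4, 3.9), a distance of √(1.9² + 2.7²) ≈ 3.3.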